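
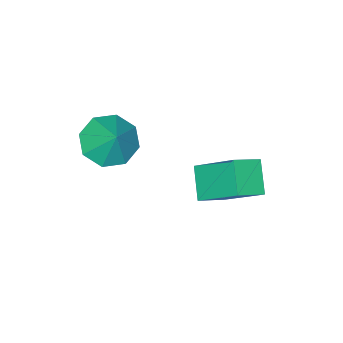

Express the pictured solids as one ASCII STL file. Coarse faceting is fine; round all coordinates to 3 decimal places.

solid 
facet normal -0.865 0.239 -0.441
outer loop
vertex -4.02 3.749 0.48
vertex -3.431 4.489 -0.274
vertex -3.797 2.361 -0.708
endloop
endfacet
facet normal -0.486 -0.612 0.624
outer loop
vertex -2.889 2.111 -0.246
vertex -4.02 3.749 0.48
vertex -3.797 2.361 -0.708
endloop
endfacet
facet normal -0.866 0.239 -0.440
outer loop
vertex -3.797 2.361 -0.708
vertex -3.431 4.489 -0.274
vertex -3.209 3.102 -1.463
endloop
endfacet
facet normal 0.121 -0.754 -0.646
outer loop
vertex -3.209 3.102 -1.463
vertex -2.889 2.111 -0.246
vertex -3.797 2.361 -0.708
endloop
endfacet
facet normal -0.121 0.754 0.646
outer loop
vertex -4.02 3.749 0.48
vertex -2.523 4.239 0.188
vertex -3.431 4.489 -0.274
endloop
endfacet
facet normal -0.487 -0.612 0.623
outer loop
vertex -3.111 3.498 0.943
vertex -4.02 3.749 0.48
vertex -2.889 2.111 -0.246
endloop
endfacet
facet normal -0.121 0.754 0.646
outer loop
vertex -3.111 3.498 0.943
vertex -2.523 4.239 0.188
vertex -4.02 3.749 0.48
endloop
endfacet
facet normal 0.486 0.612 -0.624
outer loop
vertex -3.431 4.489 -0.274
vertex -2.523 4.239 0.188
vertex -3.209 3.102 -1.463
endloop
endfacet
facet normal 0.121 -0.754 -0.646
outer loop
vertex -2.3 2.851 -1.0
vertex -2.889 2.111 -0.246
vertex -3.209 3.102 -1.463
endloop
endfacet
facet normal 0.487 0.612 -0.624
outer loop
vertex -3.209 3.102 -1.463
vertex -2.523 4.239 0.188
vertex -2.3 2.851 -1.0
endloop
endfacet
facet normal 0.865 -0.239 0.441
outer loop
vertex -2.3 2.851 -1.0
vertex -3.111 3.498 0.943
vertex -2.889 2.111 -0.246
endloop
endfacet
facet normal 0.866 -0.238 0.441
outer loop
vertex -2.523 4.239 0.188
vertex -3.111 3.498 0.943
vertex -2.3 2.851 -1.0
endloop
endfacet
facet normal -0.283 -0.570 -0.771
outer loop
vertex 0.439 1.719 1.946
vertex -0.204 1.349 2.456
vertex -0.156 2.063 1.91
endloop
endfacet
facet normal 0.503 0.859 -0.094
outer loop
vertex 0.439 1.719 1.946
vertex -0.156 2.063 1.91
vertex 0.144 2.051 3.404
endloop
endfacet
facet normal -0.281 -0.571 -0.771
outer loop
vertex -0.156 2.063 1.91
vertex -0.204 1.349 2.456
vertex -0.78 1.988 2.193
endloop
endfacet
facet normal -0.106 0.994 0.029
outer loop
vertex -0.156 2.063 1.91
vertex -0.78 1.988 2.193
vertex 0.144 2.051 3.404
endloop
endfacet
facet normal -0.283 -0.572 -0.770
outer loop
vertex -0.78 1.988 2.193
vertex -0.204 1.349 2.456
vertex -1.066 1.54 2.631
endloop
endfacet
facet normal -0.557 0.734 0.387
outer loop
vertex -0.78 1.988 2.193
vertex -1.066 1.54 2.631
vertex 0.144 2.051 3.404
endloop
endfacet
facet normal -0.283 -0.571 -0.771
outer loop
vertex -1.066 1.54 2.631
vertex -0.204 1.349 2.456
vertex -0.847 0.979 2.966
endloop
endfacet
facet normal -0.591 0.231 0.773
outer loop
vertex -1.066 1.54 2.631
vertex -0.847 0.979 2.966
vertex 0.144 2.051 3.404
endloop
endfacet
facet normal -0.283 -0.571 -0.771
outer loop
vertex -0.847 0.979 2.966
vertex -0.204 1.349 2.456
vertex -0.251 0.635 3.002
endloop
endfacet
facet normal -0.185 -0.220 0.958
outer loop
vertex -0.847 0.979 2.966
vertex -0.251 0.635 3.002
vertex 0.144 2.051 3.404
endloop
endfacet
facet normal -0.282 -0.571 -0.771
outer loop
vertex -0.251 0.635 3.002
vertex -0.204 1.349 2.456
vertex 0.372 0.709 2.719
endloop
endfacet
facet normal 0.421 -0.355 0.835
outer loop
vertex -0.251 0.635 3.002
vertex 0.372 0.709 2.719
vertex 0.144 2.051 3.404
endloop
endfacet
facet normal -0.283 -0.571 -0.770
outer loop
vertex 0.372 0.709 2.719
vertex -0.204 1.349 2.456
vertex 0.658 1.158 2.281
endloop
endfacet
facet normal 0.875 -0.094 0.475
outer loop
vertex 0.372 0.709 2.719
vertex 0.658 1.158 2.281
vertex 0.144 2.051 3.404
endloop
endfacet
facet normal -0.283 -0.571 -0.771
outer loop
vertex 0.658 1.158 2.281
vertex -0.204 1.349 2.456
vertex 0.439 1.719 1.946
endloop
endfacet
facet normal 0.908 0.409 0.091
outer loop
vertex 0.658 1.158 2.281
vertex 0.439 1.719 1.946
vertex 0.144 2.051 3.404
endloop
endfacet

endsolid


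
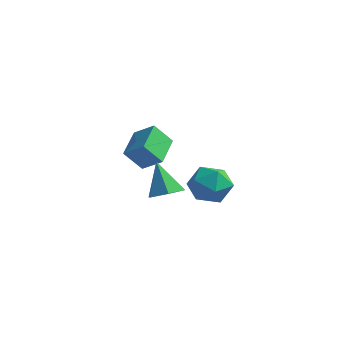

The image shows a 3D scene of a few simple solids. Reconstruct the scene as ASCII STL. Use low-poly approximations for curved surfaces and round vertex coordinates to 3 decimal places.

solid 
facet normal -0.816 -0.051 -0.576
outer loop
vertex -3.595 2.783 -0.189
vertex -4.055 4.504 0.311
vertex -2.843 3.307 -1.3
endloop
endfacet
facet normal 0.248 -0.930 -0.271
outer loop
vertex -1.725 3.376 -0.511
vertex -3.595 2.783 -0.189
vertex -2.843 3.307 -1.3
endloop
endfacet
facet normal -0.816 -0.051 -0.576
outer loop
vertex -2.843 3.307 -1.3
vertex -4.055 4.504 0.311
vertex -3.303 5.028 -0.8
endloop
endfacet
facet normal 0.522 0.364 -0.772
outer loop
vertex -3.303 5.028 -0.8
vertex -1.725 3.376 -0.511
vertex -2.843 3.307 -1.3
endloop
endfacet
facet normal -0.522 -0.364 0.772
outer loop
vertex -3.595 2.783 -0.189
vertex -2.937 4.573 1.1
vertex -4.055 4.504 0.311
endloop
endfacet
facet normal 0.248 -0.930 -0.271
outer loop
vertex -2.477 2.852 0.6
vertex -3.595 2.783 -0.189
vertex -1.725 3.376 -0.511
endloop
endfacet
facet normal -0.522 -0.364 0.772
outer loop
vertex -2.477 2.852 0.6
vertex -2.937 4.573 1.1
vertex -3.595 2.783 -0.189
endloop
endfacet
facet normal -0.248 0.930 0.271
outer loop
vertex -4.055 4.504 0.311
vertex -2.937 4.573 1.1
vertex -3.303 5.028 -0.8
endloop
endfacet
facet normal 0.522 0.364 -0.772
outer loop
vertex -2.185 5.097 -0.011
vertex -1.725 3.376 -0.511
vertex -3.303 5.028 -0.8
endloop
endfacet
facet normal -0.248 0.930 0.271
outer loop
vertex -3.303 5.028 -0.8
vertex -2.937 4.573 1.1
vertex -2.185 5.097 -0.011
endloop
endfacet
facet normal 0.816 0.051 0.576
outer loop
vertex -2.185 5.097 -0.011
vertex -2.477 2.852 0.6
vertex -1.725 3.376 -0.511
endloop
endfacet
facet normal 0.816 0.051 0.576
outer loop
vertex -2.937 4.573 1.1
vertex -2.477 2.852 0.6
vertex -2.185 5.097 -0.011
endloop
endfacet
facet normal 0.466 -0.282 -0.839
outer loop
vertex 1.609 -0.094 0.378
vertex 0.763 -0.318 -0.017
vertex 1.12 0.568 -0.116
endloop
endfacet
facet normal 0.476 0.724 0.499
outer loop
vertex 1.609 -0.094 0.378
vertex 1.12 0.568 -0.116
vertex -0.123 0.218 1.577
endloop
endfacet
facet normal 0.466 -0.282 -0.839
outer loop
vertex 1.12 0.568 -0.116
vertex 0.763 -0.318 -0.017
vertex 0.274 0.344 -0.511
endloop
endfacet
facet normal -0.260 0.966 0.009
outer loop
vertex 1.12 0.568 -0.116
vertex 0.274 0.344 -0.511
vertex -0.123 0.218 1.577
endloop
endfacet
facet normal 0.465 -0.282 -0.839
outer loop
vertex 0.274 0.344 -0.511
vertex 0.763 -0.318 -0.017
vertex -0.083 -0.542 -0.411
endloop
endfacet
facet normal -0.922 0.354 -0.154
outer loop
vertex 0.274 0.344 -0.511
vertex -0.083 -0.542 -0.411
vertex -0.123 0.218 1.577
endloop
endfacet
facet normal 0.465 -0.282 -0.839
outer loop
vertex -0.083 -0.542 -0.411
vertex 0.763 -0.318 -0.017
vertex 0.406 -1.204 0.083
endloop
endfacet
facet normal -0.850 -0.498 0.173
outer loop
vertex -0.083 -0.542 -0.411
vertex 0.406 -1.204 0.083
vertex -0.123 0.218 1.577
endloop
endfacet
facet normal 0.466 -0.282 -0.838
outer loop
vertex 0.406 -1.204 0.083
vertex 0.763 -0.318 -0.017
vertex 1.252 -0.98 0.478
endloop
endfacet
facet normal -0.114 -0.739 0.663
outer loop
vertex 0.406 -1.204 0.083
vertex 1.252 -0.98 0.478
vertex -0.123 0.218 1.577
endloop
endfacet
facet normal 0.466 -0.282 -0.838
outer loop
vertex 1.252 -0.98 0.478
vertex 0.763 -0.318 -0.017
vertex 1.609 -0.094 0.378
endloop
endfacet
facet normal 0.549 -0.128 0.826
outer loop
vertex 1.252 -0.98 0.478
vertex 1.609 -0.094 0.378
vertex -0.123 0.218 1.577
endloop
endfacet
facet normal -0.081 0.990 -0.112
outer loop
vertex 3.13 0.987 0.359
vertex 2.053 0.949 0.805
vertex 2.97 1.104 1.509
endloop
endfacet
facet normal 0.597 0.802 0.001
outer loop
vertex 3.13 0.987 0.359
vertex 2.97 1.104 1.509
vertex 3.849 0.451 1.106
endloop
endfacet
facet normal 0.788 0.344 -0.511
outer loop
vertex 3.13 0.987 0.359
vertex 3.849 0.451 1.106
vertex 3.474 -0.108 0.152
endloop
endfacet
facet normal 0.226 0.249 -0.942
outer loop
vertex 3.13 0.987 0.359
vertex 3.474 -0.108 0.152
vertex 2.364 0.199 -0.033
endloop
endfacet
facet normal -0.311 0.648 -0.695
outer loop
vertex 3.13 0.987 0.359
vertex 2.364 0.199 -0.033
vertex 2.053 0.949 0.805
endloop
endfacet
facet normal 0.629 0.460 0.627
outer loop
vertex 3.849 0.451 1.106
vertex 2.97 1.104 1.509
vertex 3.216 0.081 2.013
endloop
endfacet
facet normal -0.469 0.764 0.443
outer loop
vertex 2.97 1.104 1.509
vertex 2.053 0.949 0.805
vertex 2.106 0.388 1.828
endloop
endfacet
facet normal -0.840 0.211 -0.500
outer loop
vertex 2.053 0.949 0.805
vertex 2.364 0.199 -0.033
vertex 1.731 -0.171 0.874
endloop
endfacet
facet normal 0.029 -0.436 -0.899
outer loop
vertex 2.364 0.199 -0.033
vertex 3.474 -0.108 0.152
vertex 2.61 -0.824 0.471
endloop
endfacet
facet normal 0.938 -0.282 -0.203
outer loop
vertex 3.474 -0.108 0.152
vertex 3.849 0.451 1.106
vertex 3.527 -0.669 1.175
endloop
endfacet
facet normal -0.226 -0.249 0.942
outer loop
vertex 2.45 -0.707 1.621
vertex 3.216 0.081 2.013
vertex 2.106 0.388 1.828
endloop
endfacet
facet normal -0.788 -0.344 0.511
outer loop
vertex 2.45 -0.707 1.621
vertex 2.106 0.388 1.828
vertex 1.731 -0.171 0.874
endloop
endfacet
facet normal -0.597 -0.802 -0.001
outer loop
vertex 2.45 -0.707 1.621
vertex 1.731 -0.171 0.874
vertex 2.61 -0.824 0.471
endloop
endfacet
facet normal 0.081 -0.990 0.112
outer loop
vertex 2.45 -0.707 1.621
vertex 2.61 -0.824 0.471
vertex 3.527 -0.669 1.175
endloop
endfacet
facet normal 0.311 -0.648 0.695
outer loop
vertex 2.45 -0.707 1.621
vertex 3.527 -0.669 1.175
vertex 3.216 0.081 2.013
endloop
endfacet
facet normal -0.029 0.436 0.899
outer loop
vertex 2.106 0.388 1.828
vertex 3.216 0.081 2.013
vertex 2.97 1.104 1.509
endloop
endfacet
facet normal -0.938 0.282 0.203
outer loop
vertex 1.731 -0.171 0.874
vertex 2.106 0.388 1.828
vertex 2.053 0.949 0.805
endloop
endfacet
facet normal -0.629 -0.460 -0.627
outer loop
vertex 2.61 -0.824 0.471
vertex 1.731 -0.171 0.874
vertex 2.364 0.199 -0.033
endloop
endfacet
facet normal 0.469 -0.764 -0.443
outer loop
vertex 3.527 -0.669 1.175
vertex 2.61 -0.824 0.471
vertex 3.474 -0.108 0.152
endloop
endfacet
facet normal 0.840 -0.211 0.500
outer loop
vertex 3.216 0.081 2.013
vertex 3.527 -0.669 1.175
vertex 3.849 0.451 1.106
endloop
endfacet

endsolid


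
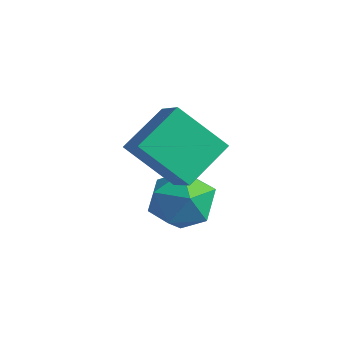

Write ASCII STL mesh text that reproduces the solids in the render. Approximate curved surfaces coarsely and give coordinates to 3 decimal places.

solid 
facet normal 0.256 0.966 0.025
outer loop
vertex 1.646 3.158 -3.996
vertex 0.903 3.333 -3.141
vertex 1.986 3.04 -2.908
endloop
endfacet
facet normal 0.804 0.563 -0.190
outer loop
vertex 1.646 3.158 -3.996
vertex 1.986 3.04 -2.908
vertex 2.327 2.285 -3.7
endloop
endfacet
facet normal 0.600 0.206 -0.773
outer loop
vertex 1.646 3.158 -3.996
vertex 2.327 2.285 -3.7
vertex 1.455 2.112 -4.423
endloop
endfacet
facet normal -0.075 0.389 -0.918
outer loop
vertex 1.646 3.158 -3.996
vertex 1.455 2.112 -4.423
vertex 0.575 2.759 -4.077
endloop
endfacet
facet normal -0.288 0.858 -0.425
outer loop
vertex 1.646 3.158 -3.996
vertex 0.575 2.759 -4.077
vertex 0.903 3.333 -3.141
endloop
endfacet
facet normal 0.942 0.087 0.323
outer loop
vertex 2.327 2.285 -3.7
vertex 1.986 3.04 -2.908
vertex 2.005 1.921 -2.663
endloop
endfacet
facet normal 0.056 0.739 0.671
outer loop
vertex 1.986 3.04 -2.908
vertex 0.903 3.333 -3.141
vertex 1.125 2.568 -2.317
endloop
endfacet
facet normal -0.823 0.564 -0.058
outer loop
vertex 0.903 3.333 -3.141
vertex 0.575 2.759 -4.077
vertex 0.253 2.395 -3.04
endloop
endfacet
facet normal -0.480 -0.195 -0.855
outer loop
vertex 0.575 2.759 -4.077
vertex 1.455 2.112 -4.423
vertex 0.594 1.64 -3.832
endloop
endfacet
facet normal 0.612 -0.491 -0.620
outer loop
vertex 1.455 2.112 -4.423
vertex 2.327 2.285 -3.7
vertex 1.677 1.347 -3.599
endloop
endfacet
facet normal 0.075 -0.389 0.918
outer loop
vertex 0.934 1.522 -2.744
vertex 2.005 1.921 -2.663
vertex 1.125 2.568 -2.317
endloop
endfacet
facet normal -0.600 -0.206 0.773
outer loop
vertex 0.934 1.522 -2.744
vertex 1.125 2.568 -2.317
vertex 0.253 2.395 -3.04
endloop
endfacet
facet normal -0.804 -0.563 0.190
outer loop
vertex 0.934 1.522 -2.744
vertex 0.253 2.395 -3.04
vertex 0.594 1.64 -3.832
endloop
endfacet
facet normal -0.256 -0.966 -0.025
outer loop
vertex 0.934 1.522 -2.744
vertex 0.594 1.64 -3.832
vertex 1.677 1.347 -3.599
endloop
endfacet
facet normal 0.288 -0.858 0.425
outer loop
vertex 0.934 1.522 -2.744
vertex 1.677 1.347 -3.599
vertex 2.005 1.921 -2.663
endloop
endfacet
facet normal 0.480 0.195 0.855
outer loop
vertex 1.125 2.568 -2.317
vertex 2.005 1.921 -2.663
vertex 1.986 3.04 -2.908
endloop
endfacet
facet normal -0.612 0.491 0.620
outer loop
vertex 0.253 2.395 -3.04
vertex 1.125 2.568 -2.317
vertex 0.903 3.333 -3.141
endloop
endfacet
facet normal -0.942 -0.087 -0.323
outer loop
vertex 0.594 1.64 -3.832
vertex 0.253 2.395 -3.04
vertex 0.575 2.759 -4.077
endloop
endfacet
facet normal -0.056 -0.739 -0.671
outer loop
vertex 1.677 1.347 -3.599
vertex 0.594 1.64 -3.832
vertex 1.455 2.112 -4.423
endloop
endfacet
facet normal 0.823 -0.564 0.058
outer loop
vertex 2.005 1.921 -2.663
vertex 1.677 1.347 -3.599
vertex 2.327 2.285 -3.7
endloop
endfacet
facet normal -0.740 0.336 -0.583
outer loop
vertex -0.197 1.446 -1.275
vertex -0.147 3.041 -0.42
vertex 1.173 2.126 -2.624
endloop
endfacet
facet normal -0.028 -0.881 -0.473
outer loop
vertex 2.247 1.639 -1.78
vertex -0.197 1.446 -1.275
vertex 1.173 2.126 -2.624
endloop
endfacet
facet normal -0.740 0.336 -0.583
outer loop
vertex 1.173 2.126 -2.624
vertex -0.147 3.041 -0.42
vertex 1.224 3.721 -1.77
endloop
endfacet
facet normal 0.671 0.333 -0.662
outer loop
vertex 1.224 3.721 -1.77
vertex 2.247 1.639 -1.78
vertex 1.173 2.126 -2.624
endloop
endfacet
facet normal -0.671 -0.334 0.662
outer loop
vertex -0.197 1.446 -1.275
vertex 0.927 2.554 0.424
vertex -0.147 3.041 -0.42
endloop
endfacet
facet normal -0.028 -0.881 -0.472
outer loop
vertex 0.876 0.959 -0.43
vertex -0.197 1.446 -1.275
vertex 2.247 1.639 -1.78
endloop
endfacet
facet normal -0.672 -0.333 0.662
outer loop
vertex 0.876 0.959 -0.43
vertex 0.927 2.554 0.424
vertex -0.197 1.446 -1.275
endloop
endfacet
facet normal 0.028 0.881 0.472
outer loop
vertex -0.147 3.041 -0.42
vertex 0.927 2.554 0.424
vertex 1.224 3.721 -1.77
endloop
endfacet
facet normal 0.672 0.333 -0.661
outer loop
vertex 2.297 3.234 -0.925
vertex 2.247 1.639 -1.78
vertex 1.224 3.721 -1.77
endloop
endfacet
facet normal 0.028 0.881 0.472
outer loop
vertex 1.224 3.721 -1.77
vertex 0.927 2.554 0.424
vertex 2.297 3.234 -0.925
endloop
endfacet
facet normal 0.740 -0.336 0.583
outer loop
vertex 2.297 3.234 -0.925
vertex 0.876 0.959 -0.43
vertex 2.247 1.639 -1.78
endloop
endfacet
facet normal 0.740 -0.336 0.583
outer loop
vertex 0.927 2.554 0.424
vertex 0.876 0.959 -0.43
vertex 2.297 3.234 -0.925
endloop
endfacet

endsolid


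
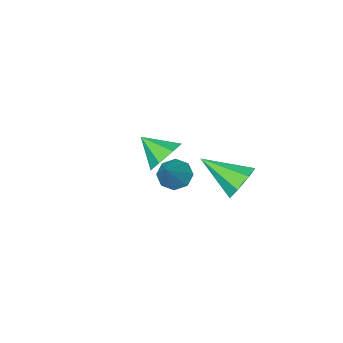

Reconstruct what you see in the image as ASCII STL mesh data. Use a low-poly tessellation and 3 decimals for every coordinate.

solid 
facet normal -0.409 0.786 -0.463
outer loop
vertex 1.811 2.069 -2.922
vertex 1.014 1.908 -2.491
vertex 1.717 2.435 -2.218
endloop
endfacet
facet normal 0.992 0.095 0.083
outer loop
vertex 1.811 2.069 -2.922
vertex 1.717 2.435 -2.218
vertex 1.866 0.272 -1.529
endloop
endfacet
facet normal -0.410 0.786 -0.462
outer loop
vertex 1.717 2.435 -2.218
vertex 1.014 1.908 -2.491
vertex 1.094 2.403 -1.72
endloop
endfacet
facet normal 0.590 0.282 0.756
outer loop
vertex 1.717 2.435 -2.218
vertex 1.094 2.403 -1.72
vertex 1.866 0.272 -1.529
endloop
endfacet
facet normal -0.409 0.787 -0.463
outer loop
vertex 1.094 2.403 -1.72
vertex 1.014 1.908 -2.491
vertex 0.411 1.999 -1.803
endloop
endfacet
facet normal -0.142 0.037 0.989
outer loop
vertex 1.094 2.403 -1.72
vertex 0.411 1.999 -1.803
vertex 1.866 0.272 -1.529
endloop
endfacet
facet normal -0.409 0.786 -0.463
outer loop
vertex 0.411 1.999 -1.803
vertex 1.014 1.908 -2.491
vertex 0.182 1.526 -2.404
endloop
endfacet
facet normal -0.653 -0.454 0.606
outer loop
vertex 0.411 1.999 -1.803
vertex 0.182 1.526 -2.404
vertex 1.866 0.272 -1.529
endloop
endfacet
facet normal -0.409 0.786 -0.462
outer loop
vertex 0.182 1.526 -2.404
vertex 1.014 1.908 -2.491
vertex 0.58 1.341 -3.071
endloop
endfacet
facet normal -0.558 -0.823 -0.105
outer loop
vertex 0.182 1.526 -2.404
vertex 0.58 1.341 -3.071
vertex 1.866 0.272 -1.529
endloop
endfacet
facet normal -0.409 0.786 -0.463
outer loop
vertex 0.58 1.341 -3.071
vertex 1.014 1.908 -2.491
vertex 1.305 1.583 -3.301
endloop
endfacet
facet normal 0.071 -0.791 -0.608
outer loop
vertex 0.58 1.341 -3.071
vertex 1.305 1.583 -3.301
vertex 1.866 0.272 -1.529
endloop
endfacet
facet normal -0.409 0.787 -0.463
outer loop
vertex 1.305 1.583 -3.301
vertex 1.014 1.908 -2.491
vertex 1.811 2.069 -2.922
endloop
endfacet
facet normal 0.761 -0.383 -0.524
outer loop
vertex 1.305 1.583 -3.301
vertex 1.811 2.069 -2.922
vertex 1.866 0.272 -1.529
endloop
endfacet
facet normal -0.596 -0.384 -0.705
outer loop
vertex 3.611 0.727 -2.34
vertex 3.243 0.314 -1.804
vertex 3.152 1.016 -2.109
endloop
endfacet
facet normal 0.401 0.869 -0.291
outer loop
vertex 3.611 0.727 -2.34
vertex 3.152 1.016 -2.109
vertex 4.317 1.006 -0.536
endloop
endfacet
facet normal -0.596 -0.384 -0.705
outer loop
vertex 3.152 1.016 -2.109
vertex 3.243 0.314 -1.804
vertex 2.746 0.893 -1.699
endloop
endfacet
facet normal -0.166 0.978 0.129
outer loop
vertex 3.152 1.016 -2.109
vertex 2.746 0.893 -1.699
vertex 4.317 1.006 -0.536
endloop
endfacet
facet normal -0.597 -0.384 -0.705
outer loop
vertex 2.746 0.893 -1.699
vertex 3.243 0.314 -1.804
vertex 2.632 0.432 -1.351
endloop
endfacet
facet normal -0.505 0.596 0.624
outer loop
vertex 2.746 0.893 -1.699
vertex 2.632 0.432 -1.351
vertex 4.317 1.006 -0.536
endloop
endfacet
facet normal -0.597 -0.385 -0.704
outer loop
vertex 2.632 0.432 -1.351
vertex 3.243 0.314 -1.804
vertex 2.876 -0.098 -1.268
endloop
endfacet
facet normal -0.421 -0.052 0.906
outer loop
vertex 2.632 0.432 -1.351
vertex 2.876 -0.098 -1.268
vertex 4.317 1.006 -0.536
endloop
endfacet
facet normal -0.598 -0.383 -0.704
outer loop
vertex 2.876 -0.098 -1.268
vertex 3.243 0.314 -1.804
vertex 3.334 -0.387 -1.5
endloop
endfacet
facet normal 0.039 -0.587 0.809
outer loop
vertex 2.876 -0.098 -1.268
vertex 3.334 -0.387 -1.5
vertex 4.317 1.006 -0.536
endloop
endfacet
facet normal -0.596 -0.383 -0.706
outer loop
vertex 3.334 -0.387 -1.5
vertex 3.243 0.314 -1.804
vertex 3.74 -0.265 -1.909
endloop
endfacet
facet normal 0.603 -0.696 0.391
outer loop
vertex 3.334 -0.387 -1.5
vertex 3.74 -0.265 -1.909
vertex 4.317 1.006 -0.536
endloop
endfacet
facet normal -0.596 -0.384 -0.705
outer loop
vertex 3.74 -0.265 -1.909
vertex 3.243 0.314 -1.804
vertex 3.855 0.197 -2.258
endloop
endfacet
facet normal 0.943 -0.314 -0.105
outer loop
vertex 3.74 -0.265 -1.909
vertex 3.855 0.197 -2.258
vertex 4.317 1.006 -0.536
endloop
endfacet
facet normal -0.596 -0.384 -0.705
outer loop
vertex 3.855 0.197 -2.258
vertex 3.243 0.314 -1.804
vertex 3.611 0.727 -2.34
endloop
endfacet
facet normal 0.859 0.335 -0.388
outer loop
vertex 3.855 0.197 -2.258
vertex 3.611 0.727 -2.34
vertex 4.317 1.006 -0.536
endloop
endfacet
facet normal -0.295 0.782 -0.549
outer loop
vertex 1.559 -2.819 -3.876
vertex 0.776 -3.326 -4.177
vertex 0.863 -2.743 -3.394
endloop
endfacet
facet normal 0.574 0.140 0.807
outer loop
vertex 1.559 -2.819 -3.876
vertex 0.863 -2.743 -3.394
vertex 1.224 -4.514 -3.343
endloop
endfacet
facet normal -0.295 0.782 -0.549
outer loop
vertex 0.863 -2.743 -3.394
vertex 0.776 -3.326 -4.177
vertex 0.101 -3.106 -3.501
endloop
endfacet
facet normal -0.139 0.000 0.990
outer loop
vertex 0.863 -2.743 -3.394
vertex 0.101 -3.106 -3.501
vertex 1.224 -4.514 -3.343
endloop
endfacet
facet normal -0.295 0.782 -0.549
outer loop
vertex 0.101 -3.106 -3.501
vertex 0.776 -3.326 -4.177
vertex -0.152 -3.634 -4.118
endloop
endfacet
facet normal -0.637 -0.437 0.635
outer loop
vertex 0.101 -3.106 -3.501
vertex -0.152 -3.634 -4.118
vertex 1.224 -4.514 -3.343
endloop
endfacet
facet normal -0.295 0.782 -0.549
outer loop
vertex -0.152 -3.634 -4.118
vertex 0.776 -3.326 -4.177
vertex 0.293 -3.93 -4.779
endloop
endfacet
facet normal -0.543 -0.840 0.011
outer loop
vertex -0.152 -3.634 -4.118
vertex 0.293 -3.93 -4.779
vertex 1.224 -4.514 -3.343
endloop
endfacet
facet normal -0.295 0.782 -0.549
outer loop
vertex 0.293 -3.93 -4.779
vertex 0.776 -3.326 -4.177
vertex 1.102 -3.771 -4.987
endloop
endfacet
facet normal 0.071 -0.907 -0.415
outer loop
vertex 0.293 -3.93 -4.779
vertex 1.102 -3.771 -4.987
vertex 1.224 -4.514 -3.343
endloop
endfacet
facet normal -0.295 0.783 -0.548
outer loop
vertex 1.102 -3.771 -4.987
vertex 0.776 -3.326 -4.177
vertex 1.666 -3.277 -4.585
endloop
endfacet
facet normal 0.743 -0.587 -0.321
outer loop
vertex 1.102 -3.771 -4.987
vertex 1.666 -3.277 -4.585
vertex 1.224 -4.514 -3.343
endloop
endfacet
facet normal -0.295 0.782 -0.549
outer loop
vertex 1.666 -3.277 -4.585
vertex 0.776 -3.326 -4.177
vertex 1.559 -2.819 -3.876
endloop
endfacet
facet normal 0.967 -0.121 0.224
outer loop
vertex 1.666 -3.277 -4.585
vertex 1.559 -2.819 -3.876
vertex 1.224 -4.514 -3.343
endloop
endfacet

endsolid


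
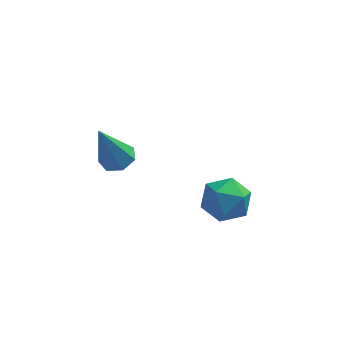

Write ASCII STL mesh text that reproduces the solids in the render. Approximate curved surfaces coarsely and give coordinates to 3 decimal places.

solid 
facet normal -0.966 0.234 -0.108
outer loop
vertex -1.013 2.241 -0.901
vertex -1.214 1.597 -0.494
vertex -1.091 2.279 -0.118
endloop
endfacet
facet normal -0.563 0.821 -0.096
outer loop
vertex -1.013 2.241 -0.901
vertex -1.091 2.279 -0.118
vertex -0.492 2.648 -0.472
endloop
endfacet
facet normal -0.089 0.774 -0.627
outer loop
vertex -1.013 2.241 -0.901
vertex -0.492 2.648 -0.472
vertex -0.243 2.195 -1.067
endloop
endfacet
facet normal -0.199 0.158 -0.967
outer loop
vertex -1.013 2.241 -0.901
vertex -0.243 2.195 -1.067
vertex -0.69 1.545 -1.081
endloop
endfacet
facet normal -0.742 -0.177 -0.647
outer loop
vertex -1.013 2.241 -0.901
vertex -0.69 1.545 -1.081
vertex -1.214 1.597 -0.494
endloop
endfacet
facet normal -0.203 0.829 0.521
outer loop
vertex -0.492 2.648 -0.472
vertex -1.091 2.279 -0.118
vertex -0.37 2.255 0.201
endloop
endfacet
facet normal -0.857 -0.122 0.501
outer loop
vertex -1.091 2.279 -0.118
vertex -1.214 1.597 -0.494
vertex -0.817 1.605 0.187
endloop
endfacet
facet normal -0.493 -0.787 -0.370
outer loop
vertex -1.214 1.597 -0.494
vertex -0.69 1.545 -1.081
vertex -0.568 1.152 -0.408
endloop
endfacet
facet normal 0.385 -0.246 -0.889
outer loop
vertex -0.69 1.545 -1.081
vertex -0.243 2.195 -1.067
vertex 0.031 1.521 -0.762
endloop
endfacet
facet normal 0.564 0.754 -0.338
outer loop
vertex -0.243 2.195 -1.067
vertex -0.492 2.648 -0.472
vertex 0.154 2.203 -0.386
endloop
endfacet
facet normal 0.199 -0.158 0.967
outer loop
vertex -0.047 1.559 0.021
vertex -0.37 2.255 0.201
vertex -0.817 1.605 0.187
endloop
endfacet
facet normal 0.089 -0.774 0.627
outer loop
vertex -0.047 1.559 0.021
vertex -0.817 1.605 0.187
vertex -0.568 1.152 -0.408
endloop
endfacet
facet normal 0.563 -0.821 0.096
outer loop
vertex -0.047 1.559 0.021
vertex -0.568 1.152 -0.408
vertex 0.031 1.521 -0.762
endloop
endfacet
facet normal 0.966 -0.234 0.108
outer loop
vertex -0.047 1.559 0.021
vertex 0.031 1.521 -0.762
vertex 0.154 2.203 -0.386
endloop
endfacet
facet normal 0.742 0.177 0.647
outer loop
vertex -0.047 1.559 0.021
vertex 0.154 2.203 -0.386
vertex -0.37 2.255 0.201
endloop
endfacet
facet normal -0.385 0.246 0.889
outer loop
vertex -0.817 1.605 0.187
vertex -0.37 2.255 0.201
vertex -1.091 2.279 -0.118
endloop
endfacet
facet normal -0.564 -0.754 0.338
outer loop
vertex -0.568 1.152 -0.408
vertex -0.817 1.605 0.187
vertex -1.214 1.597 -0.494
endloop
endfacet
facet normal 0.203 -0.829 -0.521
outer loop
vertex 0.031 1.521 -0.762
vertex -0.568 1.152 -0.408
vertex -0.69 1.545 -1.081
endloop
endfacet
facet normal 0.857 0.122 -0.501
outer loop
vertex 0.154 2.203 -0.386
vertex 0.031 1.521 -0.762
vertex -0.243 2.195 -1.067
endloop
endfacet
facet normal 0.493 0.787 0.370
outer loop
vertex -0.37 2.255 0.201
vertex 0.154 2.203 -0.386
vertex -0.492 2.648 -0.472
endloop
endfacet
facet normal 0.286 0.226 -0.931
outer loop
vertex -3.002 1.521 2.151
vertex -3.426 1.267 1.959
vertex -3.38 1.777 2.097
endloop
endfacet
facet normal 0.388 0.699 0.601
outer loop
vertex -3.002 1.521 2.151
vertex -3.38 1.777 2.097
vertex -3.874 0.913 3.421
endloop
endfacet
facet normal 0.287 0.226 -0.931
outer loop
vertex -3.38 1.777 2.097
vertex -3.426 1.267 1.959
vertex -3.792 1.649 1.939
endloop
endfacet
facet normal -0.406 0.827 0.388
outer loop
vertex -3.38 1.777 2.097
vertex -3.792 1.649 1.939
vertex -3.874 0.913 3.421
endloop
endfacet
facet normal 0.287 0.226 -0.931
outer loop
vertex -3.792 1.649 1.939
vertex -3.426 1.267 1.959
vertex -3.929 1.234 1.796
endloop
endfacet
facet normal -0.955 0.285 0.089
outer loop
vertex -3.792 1.649 1.939
vertex -3.929 1.234 1.796
vertex -3.874 0.913 3.421
endloop
endfacet
facet normal 0.287 0.226 -0.931
outer loop
vertex -3.929 1.234 1.796
vertex -3.426 1.267 1.959
vertex -3.686 0.844 1.776
endloop
endfacet
facet normal -0.848 -0.525 -0.075
outer loop
vertex -3.929 1.234 1.796
vertex -3.686 0.844 1.776
vertex -3.874 0.913 3.421
endloop
endfacet
facet normal 0.287 0.226 -0.931
outer loop
vertex -3.686 0.844 1.776
vertex -3.426 1.267 1.959
vertex -3.247 0.772 1.894
endloop
endfacet
facet normal -0.168 -0.986 0.022
outer loop
vertex -3.686 0.844 1.776
vertex -3.247 0.772 1.894
vertex -3.874 0.913 3.421
endloop
endfacet
facet normal 0.285 0.225 -0.932
outer loop
vertex -3.247 0.772 1.894
vertex -3.426 1.267 1.959
vertex -2.943 1.074 2.06
endloop
endfacet
facet normal 0.581 -0.754 0.308
outer loop
vertex -3.247 0.772 1.894
vertex -2.943 1.074 2.06
vertex -3.874 0.913 3.421
endloop
endfacet
facet normal 0.285 0.227 -0.931
outer loop
vertex -2.943 1.074 2.06
vertex -3.426 1.267 1.959
vertex -3.002 1.521 2.151
endloop
endfacet
facet normal 0.826 -0.006 0.564
outer loop
vertex -2.943 1.074 2.06
vertex -3.002 1.521 2.151
vertex -3.874 0.913 3.421
endloop
endfacet

endsolid


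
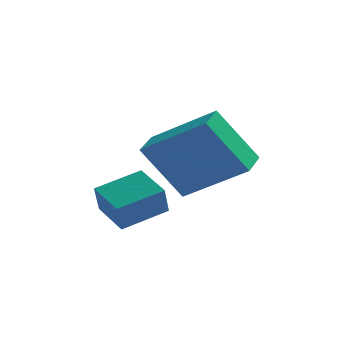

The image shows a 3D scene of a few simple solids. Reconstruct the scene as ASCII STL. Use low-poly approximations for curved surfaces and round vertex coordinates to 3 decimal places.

solid 
facet normal -0.798 0.249 -0.549
outer loop
vertex 0.551 -1.129 2.467
vertex 0.741 -0.238 2.595
vertex 1.627 -1.133 0.901
endloop
endfacet
facet normal -0.207 -0.968 -0.140
outer loop
vertex 3.319 -1.662 2.065
vertex 0.551 -1.129 2.467
vertex 1.627 -1.133 0.901
endloop
endfacet
facet normal -0.798 0.250 -0.549
outer loop
vertex 1.627 -1.133 0.901
vertex 0.741 -0.238 2.595
vertex 1.817 -0.242 1.03
endloop
endfacet
facet normal 0.566 -0.001 -0.824
outer loop
vertex 1.817 -0.242 1.03
vertex 3.319 -1.662 2.065
vertex 1.627 -1.133 0.901
endloop
endfacet
facet normal -0.566 0.002 0.824
outer loop
vertex 0.551 -1.129 2.467
vertex 2.433 -0.767 3.759
vertex 0.741 -0.238 2.595
endloop
endfacet
facet normal -0.207 -0.968 -0.140
outer loop
vertex 2.243 -1.658 3.63
vertex 0.551 -1.129 2.467
vertex 3.319 -1.662 2.065
endloop
endfacet
facet normal -0.566 0.001 0.824
outer loop
vertex 2.243 -1.658 3.63
vertex 2.433 -0.767 3.759
vertex 0.551 -1.129 2.467
endloop
endfacet
facet normal 0.207 0.968 0.140
outer loop
vertex 0.741 -0.238 2.595
vertex 2.433 -0.767 3.759
vertex 1.817 -0.242 1.03
endloop
endfacet
facet normal 0.566 -0.002 -0.824
outer loop
vertex 3.509 -0.771 2.193
vertex 3.319 -1.662 2.065
vertex 1.817 -0.242 1.03
endloop
endfacet
facet normal 0.207 0.968 0.140
outer loop
vertex 1.817 -0.242 1.03
vertex 2.433 -0.767 3.759
vertex 3.509 -0.771 2.193
endloop
endfacet
facet normal 0.798 -0.249 0.549
outer loop
vertex 3.509 -0.771 2.193
vertex 2.243 -1.658 3.63
vertex 3.319 -1.662 2.065
endloop
endfacet
facet normal 0.798 -0.250 0.549
outer loop
vertex 2.433 -0.767 3.759
vertex 2.243 -1.658 3.63
vertex 3.509 -0.771 2.193
endloop
endfacet
facet normal -0.598 0.749 0.284
outer loop
vertex -0.738 -0.282 0.743
vertex 0.388 0.463 1.15
vertex -0.674 0.102 -0.135
endloop
endfacet
facet normal -0.799 -0.528 -0.289
outer loop
vertex 0.032 -0.783 -0.47
vertex -0.738 -0.282 0.743
vertex -0.674 0.102 -0.135
endloop
endfacet
facet normal -0.598 0.750 0.283
outer loop
vertex -0.674 0.102 -0.135
vertex 0.388 0.463 1.15
vertex 0.452 0.846 0.272
endloop
endfacet
facet normal 0.067 0.399 -0.914
outer loop
vertex 0.452 0.846 0.272
vertex 0.032 -0.783 -0.47
vertex -0.674 0.102 -0.135
endloop
endfacet
facet normal -0.066 -0.399 0.914
outer loop
vertex -0.738 -0.282 0.743
vertex 1.094 -0.422 0.815
vertex 0.388 0.463 1.15
endloop
endfacet
facet normal -0.798 -0.528 -0.289
outer loop
vertex -0.032 -1.166 0.408
vertex -0.738 -0.282 0.743
vertex 0.032 -0.783 -0.47
endloop
endfacet
facet normal -0.066 -0.400 0.914
outer loop
vertex -0.032 -1.166 0.408
vertex 1.094 -0.422 0.815
vertex -0.738 -0.282 0.743
endloop
endfacet
facet normal 0.799 0.528 0.289
outer loop
vertex 0.388 0.463 1.15
vertex 1.094 -0.422 0.815
vertex 0.452 0.846 0.272
endloop
endfacet
facet normal 0.066 0.399 -0.914
outer loop
vertex 1.158 -0.038 -0.063
vertex 0.032 -0.783 -0.47
vertex 0.452 0.846 0.272
endloop
endfacet
facet normal 0.798 0.528 0.289
outer loop
vertex 0.452 0.846 0.272
vertex 1.094 -0.422 0.815
vertex 1.158 -0.038 -0.063
endloop
endfacet
facet normal 0.598 -0.750 -0.283
outer loop
vertex 1.158 -0.038 -0.063
vertex -0.032 -1.166 0.408
vertex 0.032 -0.783 -0.47
endloop
endfacet
facet normal 0.598 -0.749 -0.284
outer loop
vertex 1.094 -0.422 0.815
vertex -0.032 -1.166 0.408
vertex 1.158 -0.038 -0.063
endloop
endfacet

endsolid


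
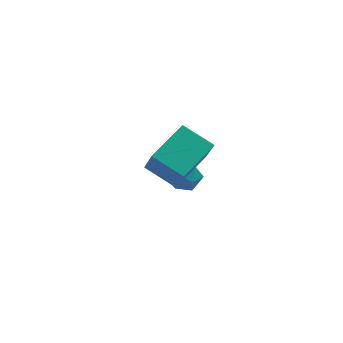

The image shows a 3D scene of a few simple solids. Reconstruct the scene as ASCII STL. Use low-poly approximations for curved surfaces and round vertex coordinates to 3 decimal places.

solid 
facet normal -0.761 0.479 0.438
outer loop
vertex -1.188 -0.402 4.506
vertex -0.121 0.816 5.026
vertex -1.392 0.217 3.475
endloop
endfacet
facet normal -0.627 -0.716 -0.306
outer loop
vertex -0.419 -0.396 2.914
vertex -1.188 -0.402 4.506
vertex -1.392 0.217 3.475
endloop
endfacet
facet normal -0.761 0.479 0.439
outer loop
vertex -1.392 0.217 3.475
vertex -0.121 0.816 5.026
vertex -0.326 1.435 3.995
endloop
endfacet
facet normal -0.168 0.508 -0.845
outer loop
vertex -0.326 1.435 3.995
vertex -0.419 -0.396 2.914
vertex -1.392 0.217 3.475
endloop
endfacet
facet normal 0.168 -0.508 0.845
outer loop
vertex -1.188 -0.402 4.506
vertex 0.852 0.203 4.465
vertex -0.121 0.816 5.026
endloop
endfacet
facet normal -0.627 -0.717 -0.306
outer loop
vertex -0.214 -1.015 3.945
vertex -1.188 -0.402 4.506
vertex -0.419 -0.396 2.914
endloop
endfacet
facet normal 0.167 -0.507 0.845
outer loop
vertex -0.214 -1.015 3.945
vertex 0.852 0.203 4.465
vertex -1.188 -0.402 4.506
endloop
endfacet
facet normal 0.627 0.716 0.305
outer loop
vertex -0.121 0.816 5.026
vertex 0.852 0.203 4.465
vertex -0.326 1.435 3.995
endloop
endfacet
facet normal -0.167 0.508 -0.845
outer loop
vertex 0.648 0.822 3.434
vertex -0.419 -0.396 2.914
vertex -0.326 1.435 3.995
endloop
endfacet
facet normal 0.627 0.716 0.306
outer loop
vertex -0.326 1.435 3.995
vertex 0.852 0.203 4.465
vertex 0.648 0.822 3.434
endloop
endfacet
facet normal 0.760 -0.479 -0.439
outer loop
vertex 0.648 0.822 3.434
vertex -0.214 -1.015 3.945
vertex -0.419 -0.396 2.914
endloop
endfacet
facet normal 0.761 -0.479 -0.438
outer loop
vertex 0.852 0.203 4.465
vertex -0.214 -1.015 3.945
vertex 0.648 0.822 3.434
endloop
endfacet
facet normal 0.258 0.939 -0.228
outer loop
vertex 0.471 4.169 -0.405
vertex -0.095 4.408 -0.06
vertex 0.516 4.323 0.281
endloop
endfacet
facet normal 0.835 0.523 -0.172
outer loop
vertex 0.471 4.169 -0.405
vertex 0.516 4.323 0.281
vertex 0.827 3.743 0.029
endloop
endfacet
facet normal 0.768 -0.011 -0.641
outer loop
vertex 0.471 4.169 -0.405
vertex 0.827 3.743 0.029
vertex 0.409 3.47 -0.467
endloop
endfacet
facet normal 0.150 0.074 -0.986
outer loop
vertex 0.471 4.169 -0.405
vertex 0.409 3.47 -0.467
vertex -0.161 3.881 -0.523
endloop
endfacet
facet normal -0.166 0.663 -0.731
outer loop
vertex 0.471 4.169 -0.405
vertex -0.161 3.881 -0.523
vertex -0.095 4.408 -0.06
endloop
endfacet
facet normal 0.841 0.241 0.484
outer loop
vertex 0.827 3.743 0.029
vertex 0.516 4.323 0.281
vertex 0.481 3.719 0.643
endloop
endfacet
facet normal -0.093 0.915 0.394
outer loop
vertex 0.516 4.323 0.281
vertex -0.095 4.408 -0.06
vertex -0.089 4.13 0.587
endloop
endfacet
facet normal -0.778 0.467 -0.420
outer loop
vertex -0.095 4.408 -0.06
vertex -0.161 3.881 -0.523
vertex -0.507 3.857 0.091
endloop
endfacet
facet normal -0.267 -0.484 -0.833
outer loop
vertex -0.161 3.881 -0.523
vertex 0.409 3.47 -0.467
vertex -0.196 3.277 -0.161
endloop
endfacet
facet normal 0.733 -0.623 -0.274
outer loop
vertex 0.409 3.47 -0.467
vertex 0.827 3.743 0.029
vertex 0.415 3.192 0.18
endloop
endfacet
facet normal -0.150 -0.074 0.986
outer loop
vertex -0.151 3.431 0.525
vertex 0.481 3.719 0.643
vertex -0.089 4.13 0.587
endloop
endfacet
facet normal -0.768 0.011 0.641
outer loop
vertex -0.151 3.431 0.525
vertex -0.089 4.13 0.587
vertex -0.507 3.857 0.091
endloop
endfacet
facet normal -0.835 -0.523 0.172
outer loop
vertex -0.151 3.431 0.525
vertex -0.507 3.857 0.091
vertex -0.196 3.277 -0.161
endloop
endfacet
facet normal -0.258 -0.939 0.228
outer loop
vertex -0.151 3.431 0.525
vertex -0.196 3.277 -0.161
vertex 0.415 3.192 0.18
endloop
endfacet
facet normal 0.166 -0.663 0.731
outer loop
vertex -0.151 3.431 0.525
vertex 0.415 3.192 0.18
vertex 0.481 3.719 0.643
endloop
endfacet
facet normal 0.267 0.484 0.833
outer loop
vertex -0.089 4.13 0.587
vertex 0.481 3.719 0.643
vertex 0.516 4.323 0.281
endloop
endfacet
facet normal -0.733 0.623 0.274
outer loop
vertex -0.507 3.857 0.091
vertex -0.089 4.13 0.587
vertex -0.095 4.408 -0.06
endloop
endfacet
facet normal -0.841 -0.241 -0.484
outer loop
vertex -0.196 3.277 -0.161
vertex -0.507 3.857 0.091
vertex -0.161 3.881 -0.523
endloop
endfacet
facet normal 0.093 -0.915 -0.394
outer loop
vertex 0.415 3.192 0.18
vertex -0.196 3.277 -0.161
vertex 0.409 3.47 -0.467
endloop
endfacet
facet normal 0.778 -0.467 0.420
outer loop
vertex 0.481 3.719 0.643
vertex 0.415 3.192 0.18
vertex 0.827 3.743 0.029
endloop
endfacet

endsolid


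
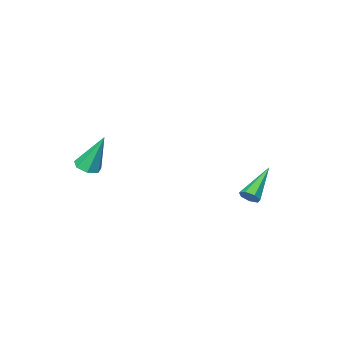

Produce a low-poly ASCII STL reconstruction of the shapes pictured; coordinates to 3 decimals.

solid 
facet normal 0.242 -0.298 -0.923
outer loop
vertex 4.139 -3.185 0.171
vertex 3.509 -3.257 0.029
vertex 3.883 -2.73 -0.043
endloop
endfacet
facet normal 0.759 0.573 0.310
outer loop
vertex 4.139 -3.185 0.171
vertex 3.883 -2.73 -0.043
vertex 3.011 -2.643 1.931
endloop
endfacet
facet normal 0.242 -0.298 -0.923
outer loop
vertex 3.883 -2.73 -0.043
vertex 3.509 -3.257 0.029
vertex 3.345 -2.672 -0.203
endloop
endfacet
facet normal 0.106 0.994 0.003
outer loop
vertex 3.883 -2.73 -0.043
vertex 3.345 -2.672 -0.203
vertex 3.011 -2.643 1.931
endloop
endfacet
facet normal 0.242 -0.298 -0.923
outer loop
vertex 3.345 -2.672 -0.203
vertex 3.509 -3.257 0.029
vertex 2.931 -3.054 -0.188
endloop
endfacet
facet normal -0.676 0.728 -0.116
outer loop
vertex 3.345 -2.672 -0.203
vertex 2.931 -3.054 -0.188
vertex 3.011 -2.643 1.931
endloop
endfacet
facet normal 0.242 -0.298 -0.923
outer loop
vertex 2.931 -3.054 -0.188
vertex 3.509 -3.257 0.029
vertex 2.951 -3.589 -0.01
endloop
endfacet
facet normal -0.999 -0.023 0.042
outer loop
vertex 2.931 -3.054 -0.188
vertex 2.951 -3.589 -0.01
vertex 3.011 -2.643 1.931
endloop
endfacet
facet normal 0.241 -0.297 -0.924
outer loop
vertex 2.951 -3.589 -0.01
vertex 3.509 -3.257 0.029
vertex 3.392 -3.874 0.197
endloop
endfacet
facet normal -0.620 -0.698 0.359
outer loop
vertex 2.951 -3.589 -0.01
vertex 3.392 -3.874 0.197
vertex 3.011 -2.643 1.931
endloop
endfacet
facet normal 0.241 -0.297 -0.924
outer loop
vertex 3.392 -3.874 0.197
vertex 3.509 -3.257 0.029
vertex 3.92 -3.694 0.277
endloop
endfacet
facet normal 0.177 -0.784 0.595
outer loop
vertex 3.392 -3.874 0.197
vertex 3.92 -3.694 0.277
vertex 3.011 -2.643 1.931
endloop
endfacet
facet normal 0.242 -0.297 -0.924
outer loop
vertex 3.92 -3.694 0.277
vertex 3.509 -3.257 0.029
vertex 4.139 -3.185 0.171
endloop
endfacet
facet normal 0.789 -0.220 0.574
outer loop
vertex 3.92 -3.694 0.277
vertex 4.139 -3.185 0.171
vertex 3.011 -2.643 1.931
endloop
endfacet
facet normal 0.777 0.312 -0.547
outer loop
vertex -1.364 1.768 -0.964
vertex -1.651 1.725 -1.396
vertex -1.596 2.137 -1.083
endloop
endfacet
facet normal 0.181 0.403 0.897
outer loop
vertex -1.364 1.768 -0.964
vertex -1.596 2.137 -1.083
vertex -3.229 1.095 -0.284
endloop
endfacet
facet normal 0.777 0.312 -0.547
outer loop
vertex -1.596 2.137 -1.083
vertex -1.651 1.725 -1.396
vertex -1.869 2.195 -1.438
endloop
endfacet
facet normal -0.344 0.848 0.403
outer loop
vertex -1.596 2.137 -1.083
vertex -1.869 2.195 -1.438
vertex -3.229 1.095 -0.284
endloop
endfacet
facet normal 0.777 0.312 -0.547
outer loop
vertex -1.869 2.195 -1.438
vertex -1.651 1.725 -1.396
vertex -1.978 1.9 -1.761
endloop
endfacet
facet normal -0.741 0.602 -0.299
outer loop
vertex -1.869 2.195 -1.438
vertex -1.978 1.9 -1.761
vertex -3.229 1.095 -0.284
endloop
endfacet
facet normal 0.777 0.310 -0.548
outer loop
vertex -1.978 1.9 -1.761
vertex -1.651 1.725 -1.396
vertex -1.841 1.472 -1.809
endloop
endfacet
facet normal -0.712 -0.151 -0.686
outer loop
vertex -1.978 1.9 -1.761
vertex -1.841 1.472 -1.809
vertex -3.229 1.095 -0.284
endloop
endfacet
facet normal 0.777 0.310 -0.548
outer loop
vertex -1.841 1.472 -1.809
vertex -1.651 1.725 -1.396
vertex -1.561 1.235 -1.546
endloop
endfacet
facet normal -0.279 -0.842 -0.462
outer loop
vertex -1.841 1.472 -1.809
vertex -1.561 1.235 -1.546
vertex -3.229 1.095 -0.284
endloop
endfacet
facet normal 0.777 0.310 -0.547
outer loop
vertex -1.561 1.235 -1.546
vertex -1.651 1.725 -1.396
vertex -1.349 1.367 -1.17
endloop
endfacet
facet normal 0.233 -0.951 0.203
outer loop
vertex -1.561 1.235 -1.546
vertex -1.349 1.367 -1.17
vertex -3.229 1.095 -0.284
endloop
endfacet
facet normal 0.777 0.310 -0.547
outer loop
vertex -1.349 1.367 -1.17
vertex -1.651 1.725 -1.396
vertex -1.364 1.768 -0.964
endloop
endfacet
facet normal 0.438 -0.398 0.806
outer loop
vertex -1.349 1.367 -1.17
vertex -1.364 1.768 -0.964
vertex -3.229 1.095 -0.284
endloop
endfacet

endsolid


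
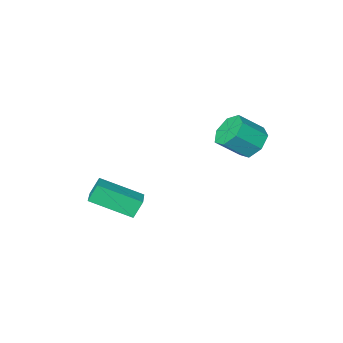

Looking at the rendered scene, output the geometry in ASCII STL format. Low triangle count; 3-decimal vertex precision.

solid 
facet normal -0.500 -0.823 -0.270
outer loop
vertex 2.228 -4.766 -2.142
vertex 0.707 -3.556 -3.014
vertex 2.698 -4.777 -2.979
endloop
endfacet
facet normal 0.714 -0.568 0.409
outer loop
vertex 3.313 -3.764 -2.646
vertex 2.228 -4.766 -2.142
vertex 2.698 -4.777 -2.979
endloop
endfacet
facet normal -0.500 -0.823 -0.272
outer loop
vertex 2.698 -4.777 -2.979
vertex 0.707 -3.556 -3.014
vertex 1.178 -3.566 -3.85
endloop
endfacet
facet normal 0.490 -0.011 -0.871
outer loop
vertex 1.178 -3.566 -3.85
vertex 3.313 -3.764 -2.646
vertex 2.698 -4.777 -2.979
endloop
endfacet
facet normal -0.491 0.011 0.871
outer loop
vertex 2.228 -4.766 -2.142
vertex 1.322 -2.543 -2.681
vertex 0.707 -3.556 -3.014
endloop
endfacet
facet normal 0.714 -0.568 0.409
outer loop
vertex 2.842 -3.754 -1.81
vertex 2.228 -4.766 -2.142
vertex 3.313 -3.764 -2.646
endloop
endfacet
facet normal -0.490 0.012 0.872
outer loop
vertex 2.842 -3.754 -1.81
vertex 1.322 -2.543 -2.681
vertex 2.228 -4.766 -2.142
endloop
endfacet
facet normal -0.714 0.568 -0.409
outer loop
vertex 0.707 -3.556 -3.014
vertex 1.322 -2.543 -2.681
vertex 1.178 -3.566 -3.85
endloop
endfacet
facet normal 0.490 -0.012 -0.871
outer loop
vertex 1.792 -2.554 -3.518
vertex 3.313 -3.764 -2.646
vertex 1.178 -3.566 -3.85
endloop
endfacet
facet normal -0.715 0.568 -0.409
outer loop
vertex 1.178 -3.566 -3.85
vertex 1.322 -2.543 -2.681
vertex 1.792 -2.554 -3.518
endloop
endfacet
facet normal 0.499 0.823 0.271
outer loop
vertex 1.792 -2.554 -3.518
vertex 2.842 -3.754 -1.81
vertex 3.313 -3.764 -2.646
endloop
endfacet
facet normal 0.500 0.823 0.270
outer loop
vertex 1.322 -2.543 -2.681
vertex 2.842 -3.754 -1.81
vertex 1.792 -2.554 -3.518
endloop
endfacet
facet normal -0.726 0.249 -0.641
outer loop
vertex -2.607 -1.176 -0.239
vertex -3.15 -0.982 0.452
vertex -2.58 -0.438 0.017
endloop
endfacet
facet normal 0.686 0.216 -0.695
outer loop
vertex -2.607 -1.176 -0.239
vertex -2.58 -0.438 0.017
vertex -1.568 -1.532 0.676
endloop
endfacet
facet normal 0.686 0.215 -0.695
outer loop
vertex -1.568 -1.532 0.676
vertex -2.58 -0.438 0.017
vertex -1.54 -0.794 0.932
endloop
endfacet
facet normal 0.727 -0.249 0.639
outer loop
vertex -1.568 -1.532 0.676
vertex -1.54 -0.794 0.932
vertex -2.11 -1.338 1.368
endloop
endfacet
facet normal -0.726 0.249 -0.641
outer loop
vertex -2.58 -0.438 0.017
vertex -3.15 -0.982 0.452
vertex -2.982 -0.11 0.6
endloop
endfacet
facet normal 0.455 0.873 -0.177
outer loop
vertex -2.58 -0.438 0.017
vertex -2.982 -0.11 0.6
vertex -1.54 -0.794 0.932
endloop
endfacet
facet normal 0.455 0.873 -0.177
outer loop
vertex -1.54 -0.794 0.932
vertex -2.982 -0.11 0.6
vertex -1.942 -0.466 1.516
endloop
endfacet
facet normal 0.727 -0.249 0.640
outer loop
vertex -1.54 -0.794 0.932
vertex -1.942 -0.466 1.516
vertex -2.11 -1.338 1.368
endloop
endfacet
facet normal -0.728 0.249 -0.639
outer loop
vertex -2.982 -0.11 0.6
vertex -3.15 -0.982 0.452
vertex -3.51 -0.439 1.073
endloop
endfacet
facet normal -0.119 0.872 0.474
outer loop
vertex -2.982 -0.11 0.6
vertex -3.51 -0.439 1.073
vertex -1.942 -0.466 1.516
endloop
endfacet
facet normal -0.119 0.872 0.475
outer loop
vertex -1.942 -0.466 1.516
vertex -3.51 -0.439 1.073
vertex -2.471 -0.795 1.988
endloop
endfacet
facet normal 0.726 -0.249 0.641
outer loop
vertex -1.942 -0.466 1.516
vertex -2.471 -0.795 1.988
vertex -2.11 -1.338 1.368
endloop
endfacet
facet normal -0.727 0.249 -0.640
outer loop
vertex -3.51 -0.439 1.073
vertex -3.15 -0.982 0.452
vertex -3.767 -1.176 1.078
endloop
endfacet
facet normal -0.603 0.215 0.768
outer loop
vertex -3.51 -0.439 1.073
vertex -3.767 -1.176 1.078
vertex -2.471 -0.795 1.988
endloop
endfacet
facet normal -0.603 0.215 0.768
outer loop
vertex -2.471 -0.795 1.988
vertex -3.767 -1.176 1.078
vertex -2.728 -1.532 1.993
endloop
endfacet
facet normal 0.726 -0.249 0.641
outer loop
vertex -2.471 -0.795 1.988
vertex -2.728 -1.532 1.993
vertex -2.11 -1.338 1.368
endloop
endfacet
facet normal -0.727 0.249 -0.640
outer loop
vertex -3.767 -1.176 1.078
vertex -3.15 -0.982 0.452
vertex -3.559 -1.767 0.612
endloop
endfacet
facet normal -0.633 -0.604 0.484
outer loop
vertex -3.767 -1.176 1.078
vertex -3.559 -1.767 0.612
vertex -2.728 -1.532 1.993
endloop
endfacet
facet normal -0.633 -0.604 0.484
outer loop
vertex -2.728 -1.532 1.993
vertex -3.559 -1.767 0.612
vertex -2.52 -2.123 1.527
endloop
endfacet
facet normal 0.726 -0.250 0.641
outer loop
vertex -2.728 -1.532 1.993
vertex -2.52 -2.123 1.527
vertex -2.11 -1.338 1.368
endloop
endfacet
facet normal -0.727 0.248 -0.640
outer loop
vertex -3.559 -1.767 0.612
vertex -3.15 -0.982 0.452
vertex -3.043 -1.767 0.026
endloop
endfacet
facet normal -0.187 -0.968 -0.165
outer loop
vertex -3.559 -1.767 0.612
vertex -3.043 -1.767 0.026
vertex -2.52 -2.123 1.527
endloop
endfacet
facet normal -0.187 -0.968 -0.165
outer loop
vertex -2.52 -2.123 1.527
vertex -3.043 -1.767 0.026
vertex -2.004 -2.123 0.941
endloop
endfacet
facet normal 0.727 -0.250 0.640
outer loop
vertex -2.52 -2.123 1.527
vertex -2.004 -2.123 0.941
vertex -2.11 -1.338 1.368
endloop
endfacet
facet normal -0.726 0.249 -0.641
outer loop
vertex -3.043 -1.767 0.026
vertex -3.15 -0.982 0.452
vertex -2.607 -1.176 -0.239
endloop
endfacet
facet normal 0.400 -0.604 -0.689
outer loop
vertex -3.043 -1.767 0.026
vertex -2.607 -1.176 -0.239
vertex -2.004 -2.123 0.941
endloop
endfacet
facet normal 0.400 -0.604 -0.689
outer loop
vertex -2.004 -2.123 0.941
vertex -2.607 -1.176 -0.239
vertex -1.568 -1.532 0.676
endloop
endfacet
facet normal 0.727 -0.250 0.640
outer loop
vertex -2.004 -2.123 0.941
vertex -1.568 -1.532 0.676
vertex -2.11 -1.338 1.368
endloop
endfacet

endsolid


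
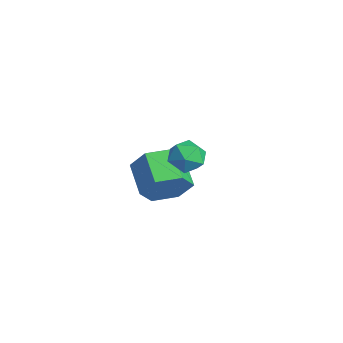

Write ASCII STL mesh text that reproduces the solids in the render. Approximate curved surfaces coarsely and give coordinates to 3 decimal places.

solid 
facet normal 0.899 -0.106 -0.424
outer loop
vertex 0.119 -2.104 -0.173
vertex -0.278 -2.492 -0.918
vertex -0.154 -1.571 -0.885
endloop
endfacet
facet normal 0.325 0.813 0.484
outer loop
vertex 0.119 -2.104 -0.173
vertex -0.154 -1.571 -0.885
vertex -1.104 -1.959 0.404
endloop
endfacet
facet normal 0.324 0.813 0.483
outer loop
vertex -1.104 -1.959 0.404
vertex -0.154 -1.571 -0.885
vertex -1.377 -1.427 -0.308
endloop
endfacet
facet normal -0.899 0.106 0.424
outer loop
vertex -1.104 -1.959 0.404
vertex -1.377 -1.427 -0.308
vertex -1.502 -2.348 -0.342
endloop
endfacet
facet normal 0.899 -0.106 -0.424
outer loop
vertex -0.154 -1.571 -0.885
vertex -0.278 -2.492 -0.918
vertex -0.551 -1.96 -1.63
endloop
endfacet
facet normal -0.093 0.902 -0.422
outer loop
vertex -0.154 -1.571 -0.885
vertex -0.551 -1.96 -1.63
vertex -1.377 -1.427 -0.308
endloop
endfacet
facet normal -0.091 0.903 -0.421
outer loop
vertex -1.377 -1.427 -0.308
vertex -0.551 -1.96 -1.63
vertex -1.774 -1.815 -1.054
endloop
endfacet
facet normal -0.900 0.106 0.423
outer loop
vertex -1.377 -1.427 -0.308
vertex -1.774 -1.815 -1.054
vertex -1.502 -2.348 -0.342
endloop
endfacet
facet normal 0.899 -0.106 -0.424
outer loop
vertex -0.551 -1.96 -1.63
vertex -0.278 -2.492 -0.918
vertex -0.676 -2.881 -1.664
endloop
endfacet
facet normal -0.416 0.090 -0.905
outer loop
vertex -0.551 -1.96 -1.63
vertex -0.676 -2.881 -1.664
vertex -1.774 -1.815 -1.054
endloop
endfacet
facet normal -0.416 0.089 -0.905
outer loop
vertex -1.774 -1.815 -1.054
vertex -0.676 -2.881 -1.664
vertex -1.899 -2.736 -1.087
endloop
endfacet
facet normal -0.899 0.107 0.424
outer loop
vertex -1.774 -1.815 -1.054
vertex -1.899 -2.736 -1.087
vertex -1.502 -2.348 -0.342
endloop
endfacet
facet normal 0.899 -0.106 -0.424
outer loop
vertex -0.676 -2.881 -1.664
vertex -0.278 -2.492 -0.918
vertex -0.403 -3.413 -0.952
endloop
endfacet
facet normal -0.324 -0.813 -0.483
outer loop
vertex -0.676 -2.881 -1.664
vertex -0.403 -3.413 -0.952
vertex -1.899 -2.736 -1.087
endloop
endfacet
facet normal -0.324 -0.813 -0.484
outer loop
vertex -1.899 -2.736 -1.087
vertex -0.403 -3.413 -0.952
vertex -1.626 -3.269 -0.375
endloop
endfacet
facet normal -0.899 0.106 0.424
outer loop
vertex -1.899 -2.736 -1.087
vertex -1.626 -3.269 -0.375
vertex -1.502 -2.348 -0.342
endloop
endfacet
facet normal 0.900 -0.106 -0.423
outer loop
vertex -0.403 -3.413 -0.952
vertex -0.278 -2.492 -0.918
vertex -0.006 -3.025 -0.206
endloop
endfacet
facet normal 0.092 -0.903 0.420
outer loop
vertex -0.403 -3.413 -0.952
vertex -0.006 -3.025 -0.206
vertex -1.626 -3.269 -0.375
endloop
endfacet
facet normal 0.092 -0.902 0.422
outer loop
vertex -1.626 -3.269 -0.375
vertex -0.006 -3.025 -0.206
vertex -1.229 -2.88 0.37
endloop
endfacet
facet normal -0.899 0.106 0.424
outer loop
vertex -1.626 -3.269 -0.375
vertex -1.229 -2.88 0.37
vertex -1.502 -2.348 -0.342
endloop
endfacet
facet normal 0.899 -0.107 -0.424
outer loop
vertex -0.006 -3.025 -0.206
vertex -0.278 -2.492 -0.918
vertex 0.119 -2.104 -0.173
endloop
endfacet
facet normal 0.416 -0.089 0.905
outer loop
vertex -0.006 -3.025 -0.206
vertex 0.119 -2.104 -0.173
vertex -1.229 -2.88 0.37
endloop
endfacet
facet normal 0.416 -0.090 0.905
outer loop
vertex -1.229 -2.88 0.37
vertex 0.119 -2.104 -0.173
vertex -1.104 -1.959 0.404
endloop
endfacet
facet normal -0.899 0.106 0.424
outer loop
vertex -1.229 -2.88 0.37
vertex -1.104 -1.959 0.404
vertex -1.502 -2.348 -0.342
endloop
endfacet
facet normal -0.631 0.770 0.092
outer loop
vertex 2.402 -2.891 2.804
vertex 2.484 -2.905 3.482
vertex 2.896 -2.521 3.096
endloop
endfacet
facet normal -0.284 0.798 -0.531
outer loop
vertex 2.402 -2.891 2.804
vertex 2.896 -2.521 3.096
vertex 3.022 -2.861 2.517
endloop
endfacet
facet normal -0.420 0.195 -0.886
outer loop
vertex 2.402 -2.891 2.804
vertex 3.022 -2.861 2.517
vertex 2.686 -3.456 2.545
endloop
endfacet
facet normal -0.851 -0.207 -0.483
outer loop
vertex 2.402 -2.891 2.804
vertex 2.686 -3.456 2.545
vertex 2.354 -3.483 3.142
endloop
endfacet
facet normal -0.981 0.149 0.122
outer loop
vertex 2.402 -2.891 2.804
vertex 2.354 -3.483 3.142
vertex 2.484 -2.905 3.482
endloop
endfacet
facet normal 0.416 0.821 -0.392
outer loop
vertex 3.022 -2.861 2.517
vertex 2.896 -2.521 3.096
vertex 3.486 -2.857 3.018
endloop
endfacet
facet normal -0.146 0.775 0.615
outer loop
vertex 2.896 -2.521 3.096
vertex 2.484 -2.905 3.482
vertex 3.154 -2.884 3.615
endloop
endfacet
facet normal -0.713 -0.229 0.662
outer loop
vertex 2.484 -2.905 3.482
vertex 2.354 -3.483 3.142
vertex 2.818 -3.479 3.643
endloop
endfacet
facet normal -0.501 -0.806 -0.315
outer loop
vertex 2.354 -3.483 3.142
vertex 2.686 -3.456 2.545
vertex 2.944 -3.819 3.064
endloop
endfacet
facet normal 0.197 -0.157 -0.968
outer loop
vertex 2.686 -3.456 2.545
vertex 3.022 -2.861 2.517
vertex 3.356 -3.435 2.678
endloop
endfacet
facet normal 0.851 0.207 0.483
outer loop
vertex 3.438 -3.449 3.356
vertex 3.486 -2.857 3.018
vertex 3.154 -2.884 3.615
endloop
endfacet
facet normal 0.420 -0.195 0.886
outer loop
vertex 3.438 -3.449 3.356
vertex 3.154 -2.884 3.615
vertex 2.818 -3.479 3.643
endloop
endfacet
facet normal 0.284 -0.798 0.531
outer loop
vertex 3.438 -3.449 3.356
vertex 2.818 -3.479 3.643
vertex 2.944 -3.819 3.064
endloop
endfacet
facet normal 0.631 -0.770 -0.092
outer loop
vertex 3.438 -3.449 3.356
vertex 2.944 -3.819 3.064
vertex 3.356 -3.435 2.678
endloop
endfacet
facet normal 0.981 -0.149 -0.122
outer loop
vertex 3.438 -3.449 3.356
vertex 3.356 -3.435 2.678
vertex 3.486 -2.857 3.018
endloop
endfacet
facet normal 0.501 0.806 0.315
outer loop
vertex 3.154 -2.884 3.615
vertex 3.486 -2.857 3.018
vertex 2.896 -2.521 3.096
endloop
endfacet
facet normal -0.197 0.157 0.968
outer loop
vertex 2.818 -3.479 3.643
vertex 3.154 -2.884 3.615
vertex 2.484 -2.905 3.482
endloop
endfacet
facet normal -0.416 -0.821 0.392
outer loop
vertex 2.944 -3.819 3.064
vertex 2.818 -3.479 3.643
vertex 2.354 -3.483 3.142
endloop
endfacet
facet normal 0.146 -0.775 -0.615
outer loop
vertex 3.356 -3.435 2.678
vertex 2.944 -3.819 3.064
vertex 2.686 -3.456 2.545
endloop
endfacet
facet normal 0.713 0.229 -0.662
outer loop
vertex 3.486 -2.857 3.018
vertex 3.356 -3.435 2.678
vertex 3.022 -2.861 2.517
endloop
endfacet

endsolid


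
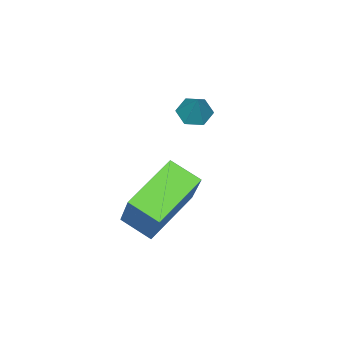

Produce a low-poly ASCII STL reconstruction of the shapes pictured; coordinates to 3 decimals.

solid 
facet normal -0.930 0.031 0.365
outer loop
vertex -1.08 3.303 0.474
vertex -1.232 4.338 -0.002
vertex -1.756 2.444 -1.176
endloop
endfacet
facet normal 0.133 -0.900 0.414
outer loop
vertex 0.132 2.382 -1.918
vertex -1.08 3.303 0.474
vertex -1.756 2.444 -1.176
endloop
endfacet
facet normal -0.930 0.031 0.365
outer loop
vertex -1.756 2.444 -1.176
vertex -1.232 4.338 -0.002
vertex -1.909 3.479 -1.653
endloop
endfacet
facet normal -0.342 -0.435 -0.833
outer loop
vertex -1.909 3.479 -1.653
vertex 0.132 2.382 -1.918
vertex -1.756 2.444 -1.176
endloop
endfacet
facet normal 0.342 0.434 0.834
outer loop
vertex -1.08 3.303 0.474
vertex 0.656 4.276 -0.744
vertex -1.232 4.338 -0.002
endloop
endfacet
facet normal 0.133 -0.901 0.414
outer loop
vertex 0.809 3.241 -0.267
vertex -1.08 3.303 0.474
vertex 0.132 2.382 -1.918
endloop
endfacet
facet normal 0.341 0.435 0.833
outer loop
vertex 0.809 3.241 -0.267
vertex 0.656 4.276 -0.744
vertex -1.08 3.303 0.474
endloop
endfacet
facet normal -0.133 0.901 -0.414
outer loop
vertex -1.232 4.338 -0.002
vertex 0.656 4.276 -0.744
vertex -1.909 3.479 -1.653
endloop
endfacet
facet normal -0.341 -0.434 -0.834
outer loop
vertex -0.02 3.417 -2.394
vertex 0.132 2.382 -1.918
vertex -1.909 3.479 -1.653
endloop
endfacet
facet normal -0.133 0.900 -0.414
outer loop
vertex -1.909 3.479 -1.653
vertex 0.656 4.276 -0.744
vertex -0.02 3.417 -2.394
endloop
endfacet
facet normal 0.930 -0.031 -0.365
outer loop
vertex -0.02 3.417 -2.394
vertex 0.809 3.241 -0.267
vertex 0.132 2.382 -1.918
endloop
endfacet
facet normal 0.930 -0.031 -0.365
outer loop
vertex 0.656 4.276 -0.744
vertex 0.809 3.241 -0.267
vertex -0.02 3.417 -2.394
endloop
endfacet
facet normal -0.392 -0.395 -0.831
outer loop
vertex -3.111 2.253 0.45
vertex -3.641 2.237 0.708
vertex -3.476 2.714 0.403
endloop
endfacet
facet normal 0.778 0.595 -0.204
outer loop
vertex -3.111 2.253 0.45
vertex -3.476 2.714 0.403
vertex -3.139 2.743 1.772
endloop
endfacet
facet normal -0.394 -0.394 -0.830
outer loop
vertex -3.476 2.714 0.403
vertex -3.641 2.237 0.708
vertex -4.006 2.699 0.662
endloop
endfacet
facet normal -0.034 0.999 -0.013
outer loop
vertex -3.476 2.714 0.403
vertex -4.006 2.699 0.662
vertex -3.139 2.743 1.772
endloop
endfacet
facet normal -0.393 -0.394 -0.831
outer loop
vertex -4.006 2.699 0.662
vertex -3.641 2.237 0.708
vertex -4.172 2.221 0.967
endloop
endfacet
facet normal -0.668 0.551 0.500
outer loop
vertex -4.006 2.699 0.662
vertex -4.172 2.221 0.967
vertex -3.139 2.743 1.772
endloop
endfacet
facet normal -0.393 -0.394 -0.831
outer loop
vertex -4.172 2.221 0.967
vertex -3.641 2.237 0.708
vertex -3.807 1.76 1.013
endloop
endfacet
facet normal -0.486 -0.303 0.820
outer loop
vertex -4.172 2.221 0.967
vertex -3.807 1.76 1.013
vertex -3.139 2.743 1.772
endloop
endfacet
facet normal -0.392 -0.395 -0.831
outer loop
vertex -3.807 1.76 1.013
vertex -3.641 2.237 0.708
vertex -3.276 1.776 0.755
endloop
endfacet
facet normal 0.326 -0.707 0.628
outer loop
vertex -3.807 1.76 1.013
vertex -3.276 1.776 0.755
vertex -3.139 2.743 1.772
endloop
endfacet
facet normal -0.392 -0.395 -0.831
outer loop
vertex -3.276 1.776 0.755
vertex -3.641 2.237 0.708
vertex -3.111 2.253 0.45
endloop
endfacet
facet normal 0.959 -0.258 0.116
outer loop
vertex -3.276 1.776 0.755
vertex -3.111 2.253 0.45
vertex -3.139 2.743 1.772
endloop
endfacet

endsolid


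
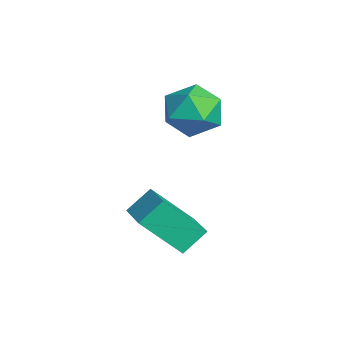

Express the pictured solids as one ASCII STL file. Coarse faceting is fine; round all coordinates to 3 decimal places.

solid 
facet normal -0.967 -0.084 -0.240
outer loop
vertex 0.859 -4.565 -3.619
vertex 0.611 -3.753 -2.904
vertex 1.095 -3.247 -5.036
endloop
endfacet
facet normal 0.223 -0.732 -0.644
outer loop
vertex 2.469 -3.127 -4.696
vertex 0.859 -4.565 -3.619
vertex 1.095 -3.247 -5.036
endloop
endfacet
facet normal -0.967 -0.084 -0.240
outer loop
vertex 1.095 -3.247 -5.036
vertex 0.611 -3.753 -2.904
vertex 0.847 -2.434 -4.321
endloop
endfacet
facet normal 0.121 0.676 -0.727
outer loop
vertex 0.847 -2.434 -4.321
vertex 2.469 -3.127 -4.696
vertex 1.095 -3.247 -5.036
endloop
endfacet
facet normal -0.121 -0.677 0.726
outer loop
vertex 0.859 -4.565 -3.619
vertex 1.985 -3.633 -2.564
vertex 0.611 -3.753 -2.904
endloop
endfacet
facet normal 0.223 -0.732 -0.644
outer loop
vertex 2.233 -4.446 -3.279
vertex 0.859 -4.565 -3.619
vertex 2.469 -3.127 -4.696
endloop
endfacet
facet normal -0.121 -0.676 0.727
outer loop
vertex 2.233 -4.446 -3.279
vertex 1.985 -3.633 -2.564
vertex 0.859 -4.565 -3.619
endloop
endfacet
facet normal -0.223 0.732 0.644
outer loop
vertex 0.611 -3.753 -2.904
vertex 1.985 -3.633 -2.564
vertex 0.847 -2.434 -4.321
endloop
endfacet
facet normal 0.121 0.677 -0.726
outer loop
vertex 2.221 -2.315 -3.981
vertex 2.469 -3.127 -4.696
vertex 0.847 -2.434 -4.321
endloop
endfacet
facet normal -0.223 0.732 0.644
outer loop
vertex 0.847 -2.434 -4.321
vertex 1.985 -3.633 -2.564
vertex 2.221 -2.315 -3.981
endloop
endfacet
facet normal 0.967 0.084 0.240
outer loop
vertex 2.221 -2.315 -3.981
vertex 2.233 -4.446 -3.279
vertex 2.469 -3.127 -4.696
endloop
endfacet
facet normal 0.967 0.084 0.240
outer loop
vertex 1.985 -3.633 -2.564
vertex 2.233 -4.446 -3.279
vertex 2.221 -2.315 -3.981
endloop
endfacet
facet normal -0.884 0.406 0.231
outer loop
vertex -2.302 -1.001 -1.061
vertex -2.783 -2.016 -1.117
vertex -2.359 -1.648 -0.142
endloop
endfacet
facet normal -0.350 0.776 0.525
outer loop
vertex -2.302 -1.001 -1.061
vertex -2.359 -1.648 -0.142
vertex -1.419 -1.072 -0.367
endloop
endfacet
facet normal 0.080 0.997 -0.000
outer loop
vertex -2.302 -1.001 -1.061
vertex -1.419 -1.072 -0.367
vertex -1.262 -1.085 -1.481
endloop
endfacet
facet normal -0.188 0.763 -0.618
outer loop
vertex -2.302 -1.001 -1.061
vertex -1.262 -1.085 -1.481
vertex -2.105 -1.668 -1.945
endloop
endfacet
facet normal -0.785 0.398 -0.475
outer loop
vertex -2.302 -1.001 -1.061
vertex -2.105 -1.668 -1.945
vertex -2.783 -2.016 -1.117
endloop
endfacet
facet normal 0.022 0.332 0.943
outer loop
vertex -1.419 -1.072 -0.367
vertex -2.359 -1.648 -0.142
vertex -1.355 -2.132 0.005
endloop
endfacet
facet normal -0.843 -0.266 0.467
outer loop
vertex -2.359 -1.648 -0.142
vertex -2.783 -2.016 -1.117
vertex -2.198 -2.715 -0.459
endloop
endfacet
facet normal -0.682 -0.278 -0.676
outer loop
vertex -2.783 -2.016 -1.117
vertex -2.105 -1.668 -1.945
vertex -2.041 -2.728 -1.573
endloop
endfacet
facet normal 0.283 0.312 -0.907
outer loop
vertex -2.105 -1.668 -1.945
vertex -1.262 -1.085 -1.481
vertex -1.101 -2.152 -1.798
endloop
endfacet
facet normal 0.719 0.689 0.093
outer loop
vertex -1.262 -1.085 -1.481
vertex -1.419 -1.072 -0.367
vertex -0.677 -1.784 -0.823
endloop
endfacet
facet normal 0.188 -0.763 0.618
outer loop
vertex -1.158 -2.799 -0.879
vertex -1.355 -2.132 0.005
vertex -2.198 -2.715 -0.459
endloop
endfacet
facet normal -0.080 -0.997 0.000
outer loop
vertex -1.158 -2.799 -0.879
vertex -2.198 -2.715 -0.459
vertex -2.041 -2.728 -1.573
endloop
endfacet
facet normal 0.350 -0.776 -0.525
outer loop
vertex -1.158 -2.799 -0.879
vertex -2.041 -2.728 -1.573
vertex -1.101 -2.152 -1.798
endloop
endfacet
facet normal 0.884 -0.406 -0.231
outer loop
vertex -1.158 -2.799 -0.879
vertex -1.101 -2.152 -1.798
vertex -0.677 -1.784 -0.823
endloop
endfacet
facet normal 0.785 -0.398 0.475
outer loop
vertex -1.158 -2.799 -0.879
vertex -0.677 -1.784 -0.823
vertex -1.355 -2.132 0.005
endloop
endfacet
facet normal -0.283 -0.312 0.907
outer loop
vertex -2.198 -2.715 -0.459
vertex -1.355 -2.132 0.005
vertex -2.359 -1.648 -0.142
endloop
endfacet
facet normal -0.719 -0.689 -0.093
outer loop
vertex -2.041 -2.728 -1.573
vertex -2.198 -2.715 -0.459
vertex -2.783 -2.016 -1.117
endloop
endfacet
facet normal -0.022 -0.332 -0.943
outer loop
vertex -1.101 -2.152 -1.798
vertex -2.041 -2.728 -1.573
vertex -2.105 -1.668 -1.945
endloop
endfacet
facet normal 0.843 0.266 -0.467
outer loop
vertex -0.677 -1.784 -0.823
vertex -1.101 -2.152 -1.798
vertex -1.262 -1.085 -1.481
endloop
endfacet
facet normal 0.682 0.278 0.676
outer loop
vertex -1.355 -2.132 0.005
vertex -0.677 -1.784 -0.823
vertex -1.419 -1.072 -0.367
endloop
endfacet

endsolid


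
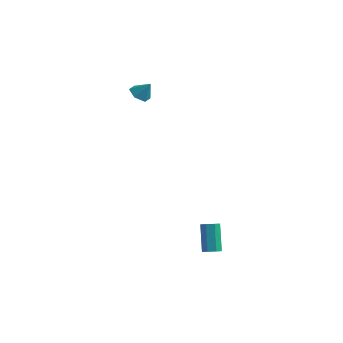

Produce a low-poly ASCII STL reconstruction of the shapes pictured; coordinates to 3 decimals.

solid 
facet normal -0.559 -0.148 -0.816
outer loop
vertex -3.259 1.425 2.947
vertex -3.766 1.132 3.348
vertex -3.772 1.831 3.225
endloop
endfacet
facet normal 0.634 0.773 0.041
outer loop
vertex -3.259 1.425 2.947
vertex -3.772 1.831 3.225
vertex -3.174 1.288 4.212
endloop
endfacet
facet normal -0.558 -0.148 -0.816
outer loop
vertex -3.772 1.831 3.225
vertex -3.766 1.132 3.348
vertex -4.279 1.537 3.625
endloop
endfacet
facet normal -0.084 0.851 0.519
outer loop
vertex -3.772 1.831 3.225
vertex -4.279 1.537 3.625
vertex -3.174 1.288 4.212
endloop
endfacet
facet normal -0.559 -0.150 -0.816
outer loop
vertex -4.279 1.537 3.625
vertex -3.766 1.132 3.348
vertex -4.273 0.838 3.749
endloop
endfacet
facet normal -0.436 0.154 0.887
outer loop
vertex -4.279 1.537 3.625
vertex -4.273 0.838 3.749
vertex -3.174 1.288 4.212
endloop
endfacet
facet normal -0.560 -0.147 -0.816
outer loop
vertex -4.273 0.838 3.749
vertex -3.766 1.132 3.348
vertex -3.761 0.432 3.471
endloop
endfacet
facet normal -0.072 -0.624 0.778
outer loop
vertex -4.273 0.838 3.749
vertex -3.761 0.432 3.471
vertex -3.174 1.288 4.212
endloop
endfacet
facet normal -0.560 -0.147 -0.816
outer loop
vertex -3.761 0.432 3.471
vertex -3.766 1.132 3.348
vertex -3.254 0.726 3.07
endloop
endfacet
facet normal 0.645 -0.703 0.301
outer loop
vertex -3.761 0.432 3.471
vertex -3.254 0.726 3.07
vertex -3.174 1.288 4.212
endloop
endfacet
facet normal -0.560 -0.147 -0.815
outer loop
vertex -3.254 0.726 3.07
vertex -3.766 1.132 3.348
vertex -3.259 1.425 2.947
endloop
endfacet
facet normal 0.998 -0.005 -0.068
outer loop
vertex -3.254 0.726 3.07
vertex -3.259 1.425 2.947
vertex -3.174 1.288 4.212
endloop
endfacet
facet normal 0.291 -0.541 -0.789
outer loop
vertex 3.192 -3.575 -4.477
vertex 2.678 -3.711 -4.573
vertex 2.955 -3.288 -4.761
endloop
endfacet
facet normal 0.812 0.576 -0.096
outer loop
vertex 3.192 -3.575 -4.477
vertex 2.955 -3.288 -4.761
vertex 2.675 -2.612 -3.072
endloop
endfacet
facet normal 0.812 0.576 -0.096
outer loop
vertex 2.675 -2.612 -3.072
vertex 2.955 -3.288 -4.761
vertex 2.438 -2.325 -3.356
endloop
endfacet
facet normal -0.291 0.541 0.789
outer loop
vertex 2.675 -2.612 -3.072
vertex 2.438 -2.325 -3.356
vertex 2.162 -2.749 -3.167
endloop
endfacet
facet normal 0.290 -0.541 -0.790
outer loop
vertex 2.955 -3.288 -4.761
vertex 2.678 -3.711 -4.573
vertex 2.51 -3.319 -4.903
endloop
endfacet
facet normal 0.112 0.838 -0.533
outer loop
vertex 2.955 -3.288 -4.761
vertex 2.51 -3.319 -4.903
vertex 2.438 -2.325 -3.356
endloop
endfacet
facet normal 0.112 0.838 -0.533
outer loop
vertex 2.438 -2.325 -3.356
vertex 2.51 -3.319 -4.903
vertex 1.993 -2.356 -3.498
endloop
endfacet
facet normal -0.290 0.541 0.790
outer loop
vertex 2.438 -2.325 -3.356
vertex 1.993 -2.356 -3.498
vertex 2.162 -2.749 -3.167
endloop
endfacet
facet normal 0.289 -0.541 -0.790
outer loop
vertex 2.51 -3.319 -4.903
vertex 2.678 -3.711 -4.573
vertex 2.191 -3.646 -4.796
endloop
endfacet
facet normal -0.673 0.470 -0.570
outer loop
vertex 2.51 -3.319 -4.903
vertex 2.191 -3.646 -4.796
vertex 1.993 -2.356 -3.498
endloop
endfacet
facet normal -0.675 0.470 -0.570
outer loop
vertex 1.993 -2.356 -3.498
vertex 2.191 -3.646 -4.796
vertex 1.675 -2.683 -3.391
endloop
endfacet
facet normal -0.290 0.540 0.790
outer loop
vertex 1.993 -2.356 -3.498
vertex 1.675 -2.683 -3.391
vertex 2.162 -2.749 -3.167
endloop
endfacet
facet normal 0.290 -0.540 -0.790
outer loop
vertex 2.191 -3.646 -4.796
vertex 2.678 -3.711 -4.573
vertex 2.24 -4.022 -4.521
endloop
endfacet
facet normal -0.951 -0.253 -0.176
outer loop
vertex 2.191 -3.646 -4.796
vertex 2.24 -4.022 -4.521
vertex 1.675 -2.683 -3.391
endloop
endfacet
facet normal -0.951 -0.251 -0.178
outer loop
vertex 1.675 -2.683 -3.391
vertex 2.24 -4.022 -4.521
vertex 1.723 -3.059 -3.116
endloop
endfacet
facet normal -0.290 0.541 0.790
outer loop
vertex 1.675 -2.683 -3.391
vertex 1.723 -3.059 -3.116
vertex 2.162 -2.749 -3.167
endloop
endfacet
facet normal 0.291 -0.542 -0.789
outer loop
vertex 2.24 -4.022 -4.521
vertex 2.678 -3.711 -4.573
vertex 2.618 -4.164 -4.284
endloop
endfacet
facet normal -0.513 -0.784 0.349
outer loop
vertex 2.24 -4.022 -4.521
vertex 2.618 -4.164 -4.284
vertex 1.723 -3.059 -3.116
endloop
endfacet
facet normal -0.512 -0.784 0.349
outer loop
vertex 1.723 -3.059 -3.116
vertex 2.618 -4.164 -4.284
vertex 2.102 -3.201 -2.879
endloop
endfacet
facet normal -0.291 0.541 0.789
outer loop
vertex 1.723 -3.059 -3.116
vertex 2.102 -3.201 -2.879
vertex 2.162 -2.749 -3.167
endloop
endfacet
facet normal 0.290 -0.542 -0.789
outer loop
vertex 2.618 -4.164 -4.284
vertex 2.678 -3.711 -4.573
vertex 3.042 -3.965 -4.265
endloop
endfacet
facet normal 0.313 -0.726 0.612
outer loop
vertex 2.618 -4.164 -4.284
vertex 3.042 -3.965 -4.265
vertex 2.102 -3.201 -2.879
endloop
endfacet
facet normal 0.312 -0.727 0.612
outer loop
vertex 2.102 -3.201 -2.879
vertex 3.042 -3.965 -4.265
vertex 2.526 -3.003 -2.86
endloop
endfacet
facet normal -0.288 0.541 0.790
outer loop
vertex 2.102 -3.201 -2.879
vertex 2.526 -3.003 -2.86
vertex 2.162 -2.749 -3.167
endloop
endfacet
facet normal 0.291 -0.541 -0.789
outer loop
vertex 3.042 -3.965 -4.265
vertex 2.678 -3.711 -4.573
vertex 3.192 -3.575 -4.477
endloop
endfacet
facet normal 0.902 -0.122 0.414
outer loop
vertex 3.042 -3.965 -4.265
vertex 3.192 -3.575 -4.477
vertex 2.526 -3.003 -2.86
endloop
endfacet
facet normal 0.902 -0.119 0.414
outer loop
vertex 2.526 -3.003 -2.86
vertex 3.192 -3.575 -4.477
vertex 2.675 -2.612 -3.072
endloop
endfacet
facet normal -0.290 0.539 0.790
outer loop
vertex 2.526 -3.003 -2.86
vertex 2.675 -2.612 -3.072
vertex 2.162 -2.749 -3.167
endloop
endfacet

endsolid
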